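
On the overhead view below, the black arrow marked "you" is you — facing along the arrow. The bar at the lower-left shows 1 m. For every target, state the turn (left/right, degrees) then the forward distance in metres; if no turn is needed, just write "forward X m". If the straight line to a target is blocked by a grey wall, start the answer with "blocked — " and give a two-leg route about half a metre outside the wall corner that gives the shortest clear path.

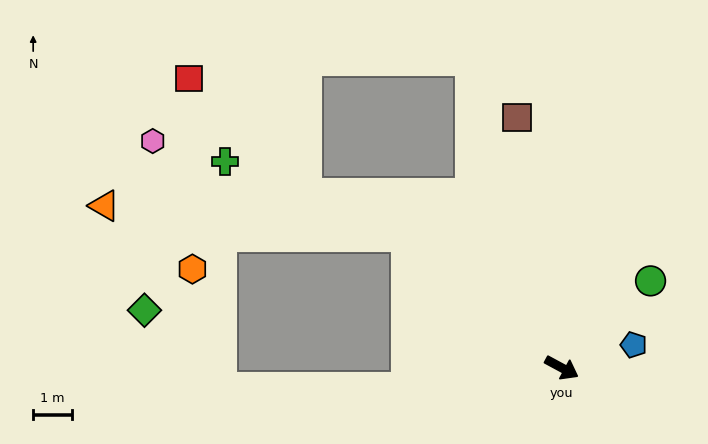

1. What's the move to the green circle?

turn left 73°, forward 3.2 m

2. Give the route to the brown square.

turn left 128°, forward 6.6 m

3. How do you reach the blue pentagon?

turn left 46°, forward 2.0 m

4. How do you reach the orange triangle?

blocked — turn left 168°, forward 5.3 m, then turn left 35°, forward 7.9 m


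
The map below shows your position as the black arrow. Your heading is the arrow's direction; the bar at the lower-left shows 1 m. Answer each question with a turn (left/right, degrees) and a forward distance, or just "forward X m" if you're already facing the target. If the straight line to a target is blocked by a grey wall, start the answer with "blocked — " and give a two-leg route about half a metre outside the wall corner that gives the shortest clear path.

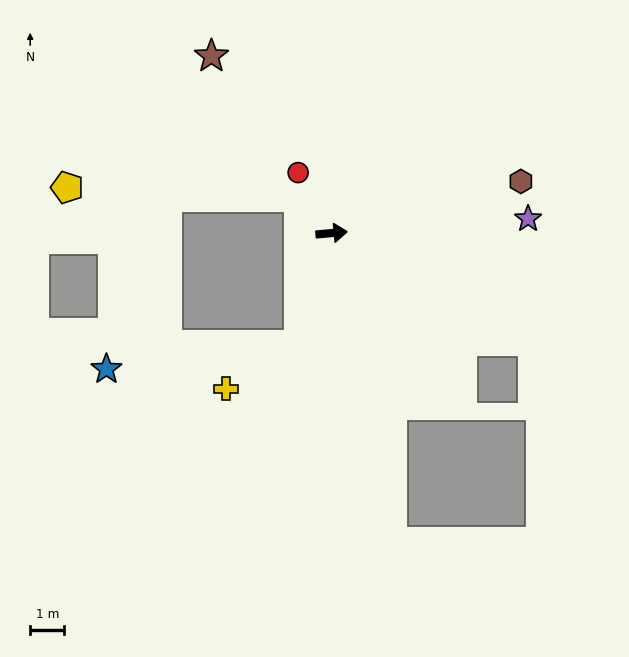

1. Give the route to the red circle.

turn left 114°, forward 2.0 m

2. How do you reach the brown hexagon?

turn left 10°, forward 5.7 m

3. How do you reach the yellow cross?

blocked — turn right 112°, forward 3.4 m, then turn right 41°, forward 2.5 m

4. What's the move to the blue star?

blocked — turn right 112°, forward 3.4 m, then turn right 66°, forward 5.7 m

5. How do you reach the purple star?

forward 5.8 m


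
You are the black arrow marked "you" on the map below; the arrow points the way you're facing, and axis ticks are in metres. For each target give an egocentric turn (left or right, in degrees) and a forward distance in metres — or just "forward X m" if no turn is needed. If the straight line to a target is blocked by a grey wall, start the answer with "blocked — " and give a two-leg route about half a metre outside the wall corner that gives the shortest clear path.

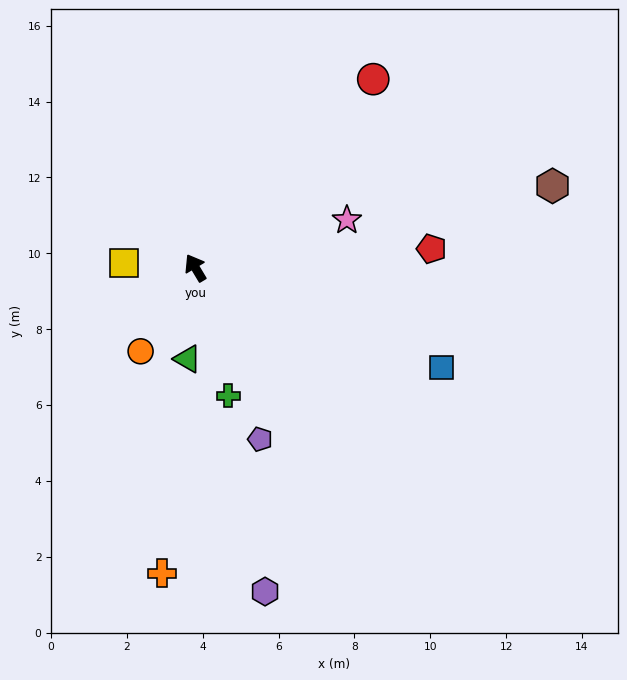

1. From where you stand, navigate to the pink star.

turn right 103°, forward 4.2 m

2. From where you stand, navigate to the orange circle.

turn left 116°, forward 2.6 m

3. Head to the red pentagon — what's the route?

turn right 116°, forward 6.2 m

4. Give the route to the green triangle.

turn left 144°, forward 2.4 m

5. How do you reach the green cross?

turn left 164°, forward 3.5 m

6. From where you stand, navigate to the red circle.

turn right 74°, forward 6.8 m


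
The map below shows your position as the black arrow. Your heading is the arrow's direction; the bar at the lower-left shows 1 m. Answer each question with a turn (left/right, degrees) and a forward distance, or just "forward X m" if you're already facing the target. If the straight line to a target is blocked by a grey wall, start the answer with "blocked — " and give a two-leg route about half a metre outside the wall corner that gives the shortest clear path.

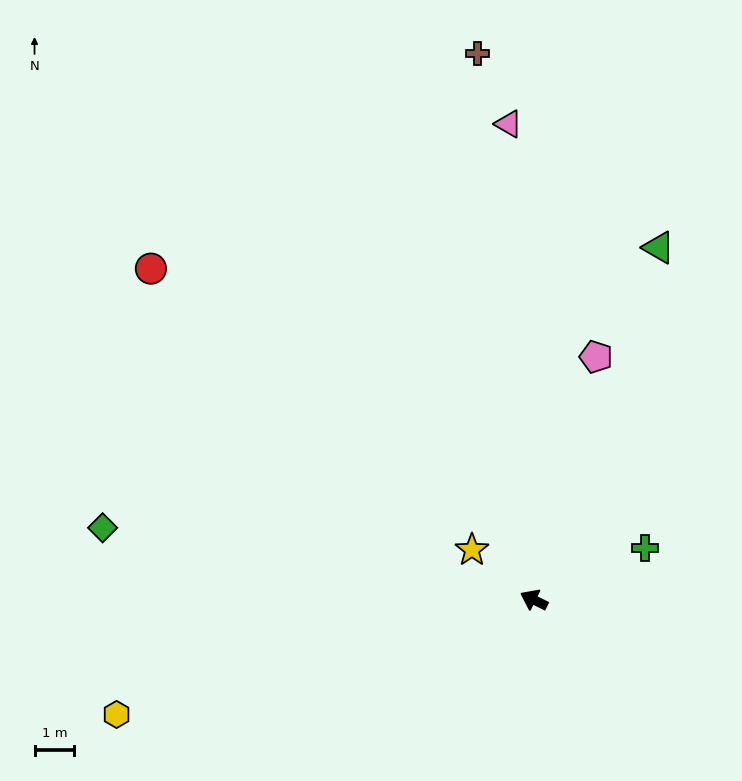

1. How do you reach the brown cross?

turn right 58°, forward 13.8 m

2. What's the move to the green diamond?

turn left 17°, forward 11.0 m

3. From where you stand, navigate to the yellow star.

turn right 13°, forward 2.0 m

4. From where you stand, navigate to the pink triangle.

turn right 61°, forward 11.9 m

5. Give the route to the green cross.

turn right 129°, forward 3.1 m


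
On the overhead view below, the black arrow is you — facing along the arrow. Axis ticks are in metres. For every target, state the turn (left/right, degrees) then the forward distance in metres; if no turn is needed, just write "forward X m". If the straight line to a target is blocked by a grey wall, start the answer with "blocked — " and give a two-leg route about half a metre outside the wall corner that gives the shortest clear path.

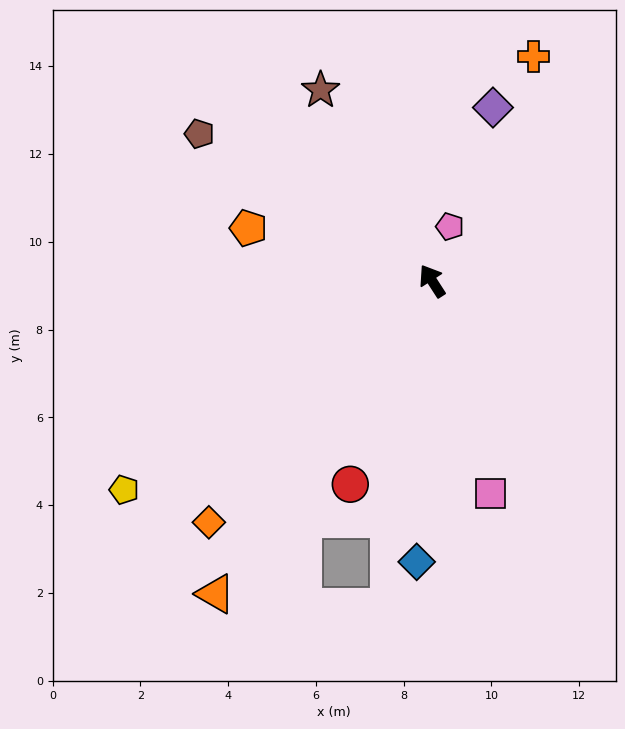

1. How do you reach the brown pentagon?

turn left 25°, forward 6.3 m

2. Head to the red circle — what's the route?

turn left 125°, forward 5.0 m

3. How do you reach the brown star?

turn right 2°, forward 5.0 m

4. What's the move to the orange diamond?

turn left 104°, forward 7.5 m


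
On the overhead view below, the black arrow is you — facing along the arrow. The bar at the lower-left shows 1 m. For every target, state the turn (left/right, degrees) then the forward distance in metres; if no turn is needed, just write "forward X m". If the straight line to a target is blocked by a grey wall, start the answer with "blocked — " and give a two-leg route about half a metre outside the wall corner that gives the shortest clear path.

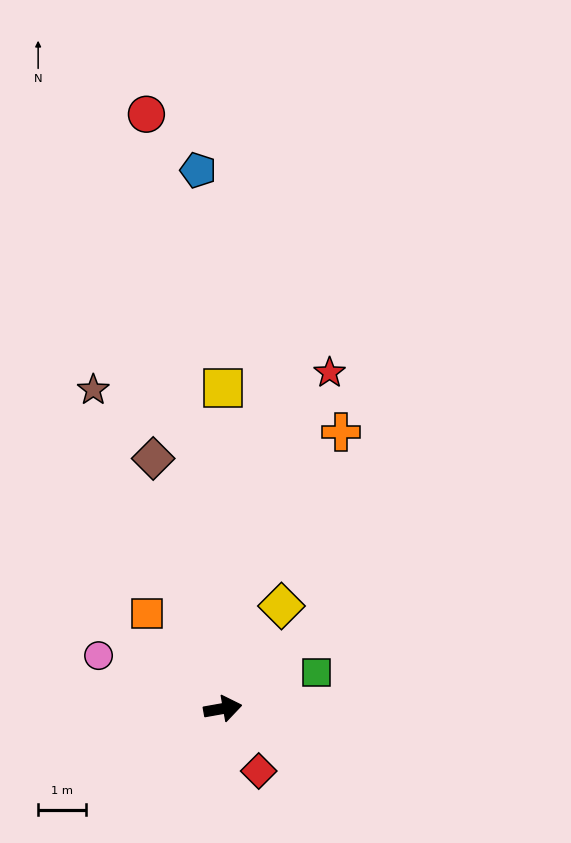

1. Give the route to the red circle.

turn left 87°, forward 12.4 m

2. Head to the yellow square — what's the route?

turn left 80°, forward 6.6 m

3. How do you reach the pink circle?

turn left 147°, forward 2.8 m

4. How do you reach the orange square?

turn left 119°, forward 2.5 m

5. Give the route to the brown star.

turn left 102°, forward 7.1 m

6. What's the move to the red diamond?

turn right 70°, forward 1.5 m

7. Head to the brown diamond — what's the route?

turn left 95°, forward 5.4 m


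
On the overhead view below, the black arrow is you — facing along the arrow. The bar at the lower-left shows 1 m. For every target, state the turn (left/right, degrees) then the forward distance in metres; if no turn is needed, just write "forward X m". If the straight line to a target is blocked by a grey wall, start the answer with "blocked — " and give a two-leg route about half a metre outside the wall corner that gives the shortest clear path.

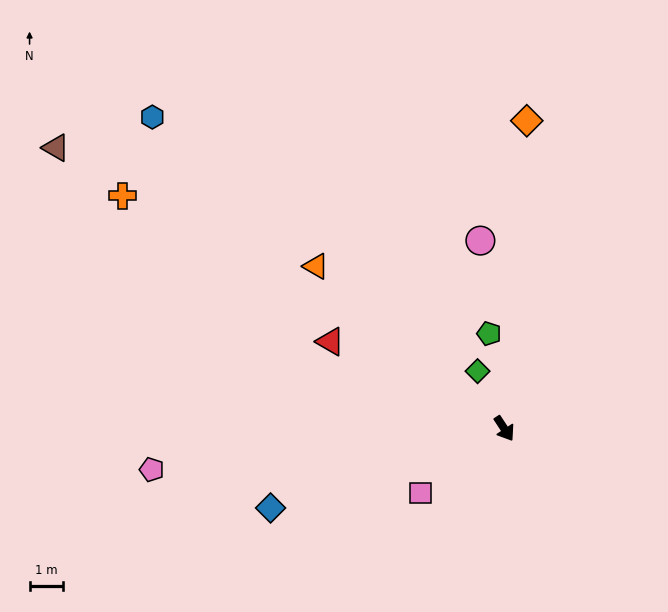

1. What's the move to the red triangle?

turn right 150°, forward 5.8 m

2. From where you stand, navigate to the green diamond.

turn left 172°, forward 1.9 m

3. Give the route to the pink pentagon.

turn right 117°, forward 10.5 m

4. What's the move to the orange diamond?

turn left 143°, forward 9.1 m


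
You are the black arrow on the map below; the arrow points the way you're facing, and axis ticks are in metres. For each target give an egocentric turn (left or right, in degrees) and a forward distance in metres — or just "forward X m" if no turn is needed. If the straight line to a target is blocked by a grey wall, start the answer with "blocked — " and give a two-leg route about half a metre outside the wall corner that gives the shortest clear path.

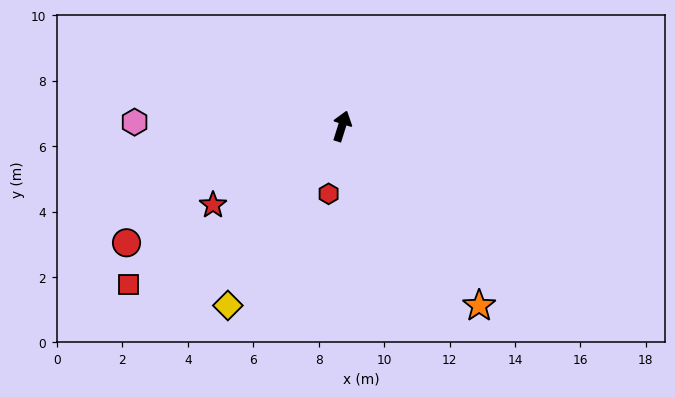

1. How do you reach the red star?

turn left 139°, forward 4.6 m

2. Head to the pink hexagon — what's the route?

turn left 106°, forward 6.3 m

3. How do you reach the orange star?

turn right 125°, forward 6.9 m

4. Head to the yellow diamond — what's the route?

turn left 165°, forward 6.5 m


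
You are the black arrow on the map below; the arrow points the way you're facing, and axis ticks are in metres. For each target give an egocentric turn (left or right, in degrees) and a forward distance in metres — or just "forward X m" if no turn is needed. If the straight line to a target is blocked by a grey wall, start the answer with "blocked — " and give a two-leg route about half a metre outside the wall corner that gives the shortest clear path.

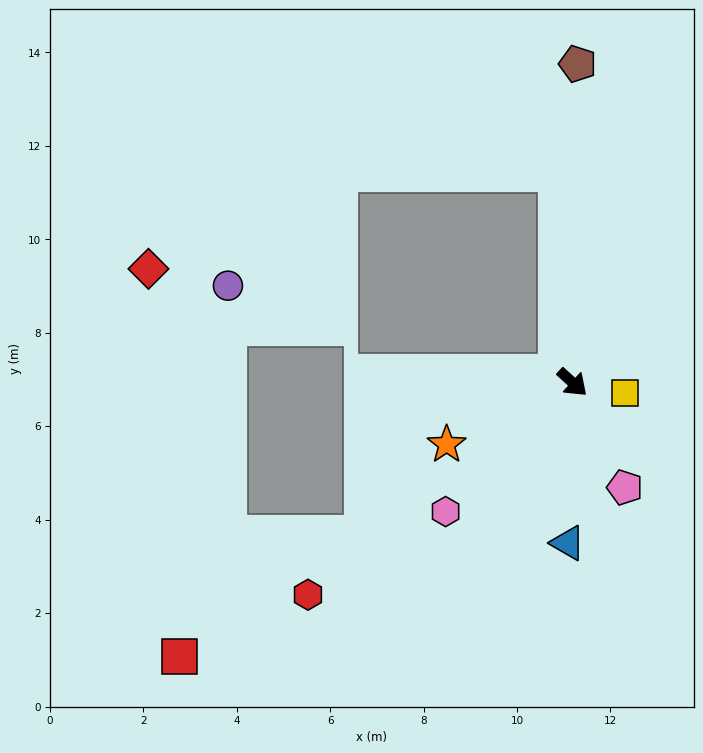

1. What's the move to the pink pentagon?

turn right 21°, forward 2.5 m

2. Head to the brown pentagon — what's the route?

turn left 131°, forward 6.8 m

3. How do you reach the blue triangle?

turn right 49°, forward 3.4 m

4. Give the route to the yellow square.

turn left 31°, forward 1.1 m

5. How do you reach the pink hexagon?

turn right 92°, forward 3.9 m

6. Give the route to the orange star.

turn right 111°, forward 3.0 m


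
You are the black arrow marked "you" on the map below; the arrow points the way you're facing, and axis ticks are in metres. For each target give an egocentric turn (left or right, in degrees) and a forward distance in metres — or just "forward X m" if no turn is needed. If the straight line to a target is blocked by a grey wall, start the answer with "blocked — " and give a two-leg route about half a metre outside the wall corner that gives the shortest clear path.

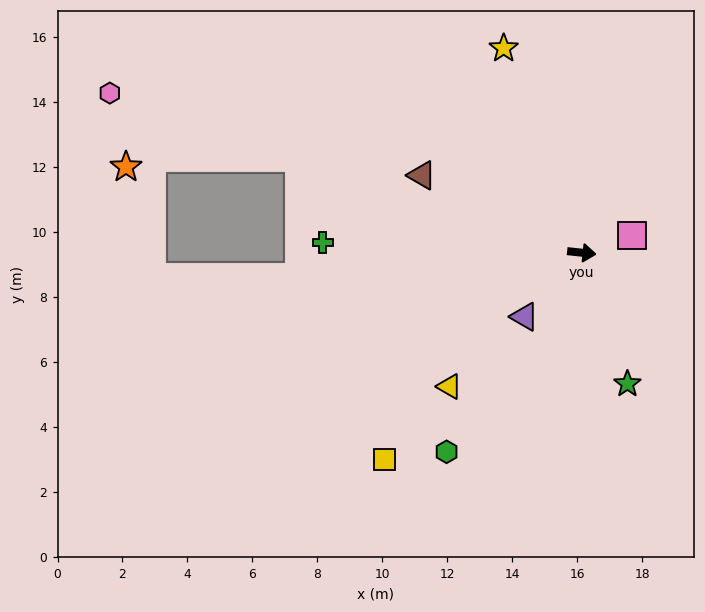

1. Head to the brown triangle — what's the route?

turn left 160°, forward 5.5 m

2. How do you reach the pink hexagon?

turn left 167°, forward 15.3 m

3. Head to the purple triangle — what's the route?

turn right 126°, forward 2.6 m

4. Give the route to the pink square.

turn left 25°, forward 1.6 m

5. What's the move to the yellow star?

turn left 117°, forward 6.7 m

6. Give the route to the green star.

turn right 65°, forward 4.3 m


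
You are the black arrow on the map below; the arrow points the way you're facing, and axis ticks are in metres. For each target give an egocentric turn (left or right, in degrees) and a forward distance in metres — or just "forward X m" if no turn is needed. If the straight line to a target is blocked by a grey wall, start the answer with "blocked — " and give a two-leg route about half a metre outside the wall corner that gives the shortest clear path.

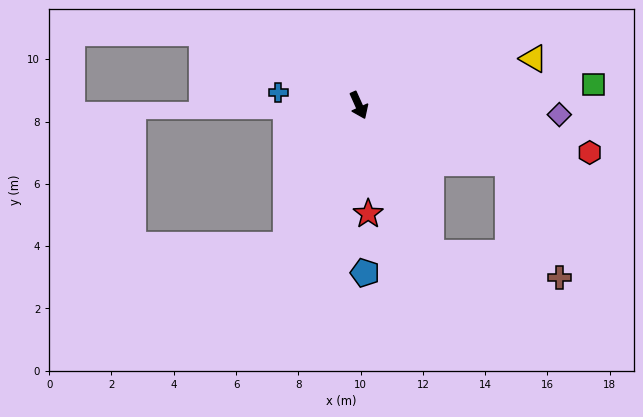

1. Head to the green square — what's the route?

turn left 71°, forward 7.6 m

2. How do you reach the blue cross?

turn right 123°, forward 2.6 m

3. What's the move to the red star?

turn right 19°, forward 3.5 m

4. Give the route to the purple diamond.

turn left 63°, forward 6.4 m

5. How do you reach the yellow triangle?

turn left 81°, forward 5.8 m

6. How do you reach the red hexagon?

turn left 54°, forward 7.6 m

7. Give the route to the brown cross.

blocked — turn left 45°, forward 5.1 m, then turn right 45°, forward 4.0 m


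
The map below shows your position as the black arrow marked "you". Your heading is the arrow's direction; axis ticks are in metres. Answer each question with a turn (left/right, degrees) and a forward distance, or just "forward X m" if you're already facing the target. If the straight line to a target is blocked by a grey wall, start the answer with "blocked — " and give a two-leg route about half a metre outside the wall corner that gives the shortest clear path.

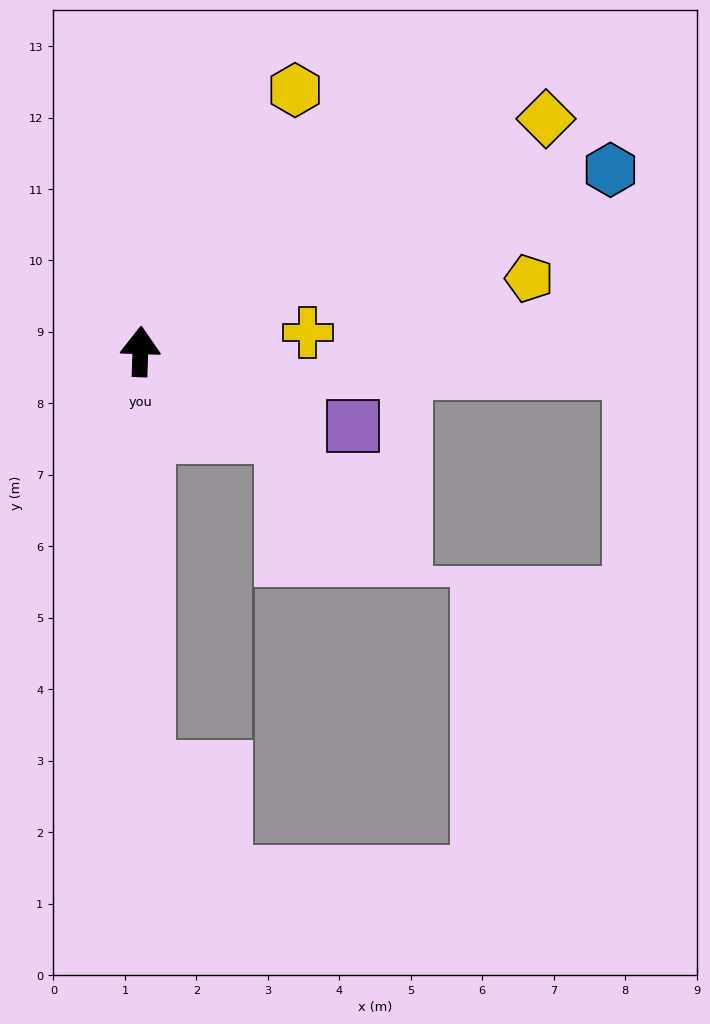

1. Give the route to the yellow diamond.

turn right 58°, forward 6.5 m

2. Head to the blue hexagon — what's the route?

turn right 67°, forward 7.1 m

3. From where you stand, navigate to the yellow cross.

turn right 82°, forward 2.4 m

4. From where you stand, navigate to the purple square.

turn right 107°, forward 3.2 m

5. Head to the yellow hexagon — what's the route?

turn right 29°, forward 4.3 m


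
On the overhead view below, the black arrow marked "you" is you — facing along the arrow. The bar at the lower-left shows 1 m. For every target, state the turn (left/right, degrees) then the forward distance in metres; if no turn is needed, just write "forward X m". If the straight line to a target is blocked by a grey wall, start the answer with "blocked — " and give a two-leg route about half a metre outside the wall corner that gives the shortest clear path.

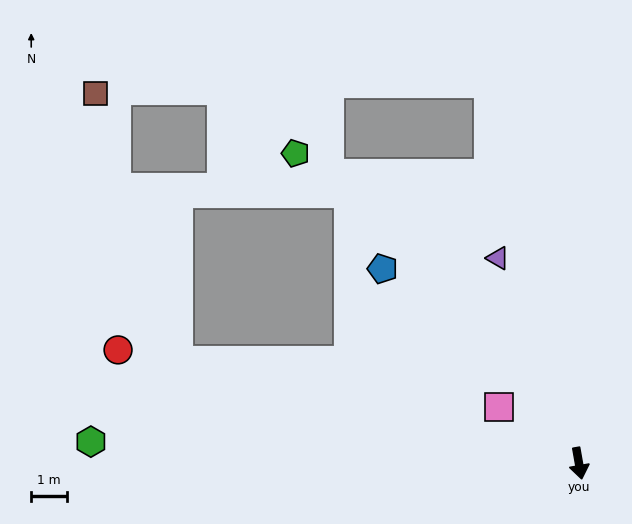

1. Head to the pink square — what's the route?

turn right 135°, forward 2.7 m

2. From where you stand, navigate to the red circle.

turn right 114°, forward 13.3 m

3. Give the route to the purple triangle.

turn right 168°, forward 6.2 m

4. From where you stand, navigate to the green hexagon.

turn right 103°, forward 13.7 m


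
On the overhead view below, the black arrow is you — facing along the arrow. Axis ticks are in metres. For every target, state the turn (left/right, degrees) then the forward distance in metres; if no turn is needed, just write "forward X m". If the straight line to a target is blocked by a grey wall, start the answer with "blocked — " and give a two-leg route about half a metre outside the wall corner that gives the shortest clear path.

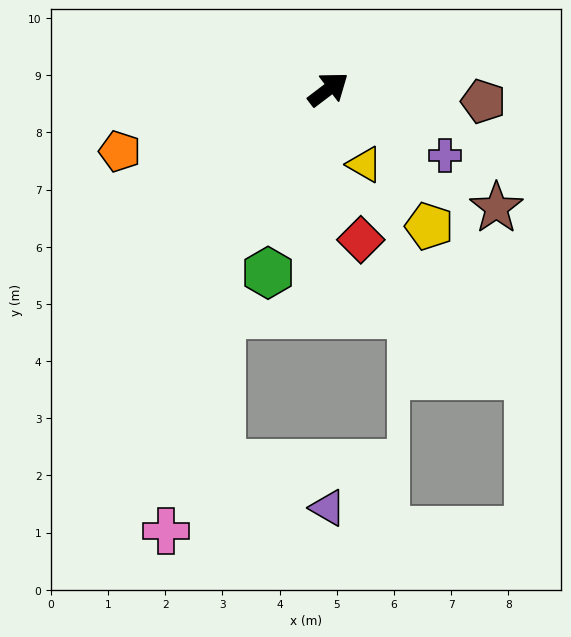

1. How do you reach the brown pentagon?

turn right 42°, forward 2.7 m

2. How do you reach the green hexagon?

turn right 145°, forward 3.4 m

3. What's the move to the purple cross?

turn right 67°, forward 2.3 m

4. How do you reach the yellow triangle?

turn right 102°, forward 1.5 m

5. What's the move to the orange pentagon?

turn left 159°, forward 3.8 m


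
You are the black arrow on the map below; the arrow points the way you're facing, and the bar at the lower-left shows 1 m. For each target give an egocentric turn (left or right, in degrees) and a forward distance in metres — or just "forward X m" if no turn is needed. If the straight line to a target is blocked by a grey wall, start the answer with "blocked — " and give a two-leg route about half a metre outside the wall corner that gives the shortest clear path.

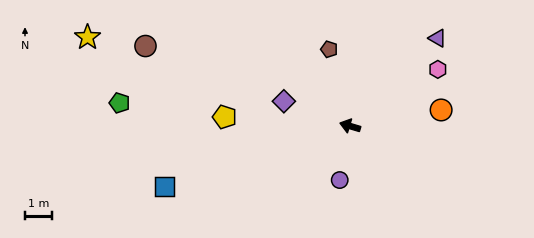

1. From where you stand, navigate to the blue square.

turn left 34°, forward 7.3 m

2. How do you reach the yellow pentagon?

turn left 12°, forward 4.7 m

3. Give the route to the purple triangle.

turn right 118°, forward 4.6 m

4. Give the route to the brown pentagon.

turn right 58°, forward 3.0 m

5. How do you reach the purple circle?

turn left 96°, forward 2.1 m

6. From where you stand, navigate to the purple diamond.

turn right 4°, forward 2.6 m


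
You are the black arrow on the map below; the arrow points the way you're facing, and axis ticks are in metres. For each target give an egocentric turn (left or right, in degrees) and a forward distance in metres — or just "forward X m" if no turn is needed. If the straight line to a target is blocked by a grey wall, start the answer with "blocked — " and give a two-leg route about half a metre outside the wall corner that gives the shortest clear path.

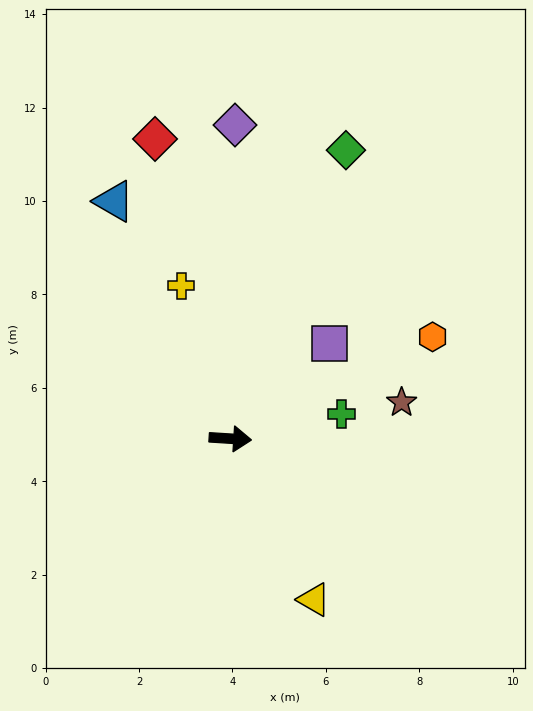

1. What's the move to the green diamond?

turn left 72°, forward 6.7 m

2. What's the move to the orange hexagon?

turn left 30°, forward 4.8 m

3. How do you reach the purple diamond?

turn left 93°, forward 6.7 m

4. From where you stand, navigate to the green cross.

turn left 16°, forward 2.4 m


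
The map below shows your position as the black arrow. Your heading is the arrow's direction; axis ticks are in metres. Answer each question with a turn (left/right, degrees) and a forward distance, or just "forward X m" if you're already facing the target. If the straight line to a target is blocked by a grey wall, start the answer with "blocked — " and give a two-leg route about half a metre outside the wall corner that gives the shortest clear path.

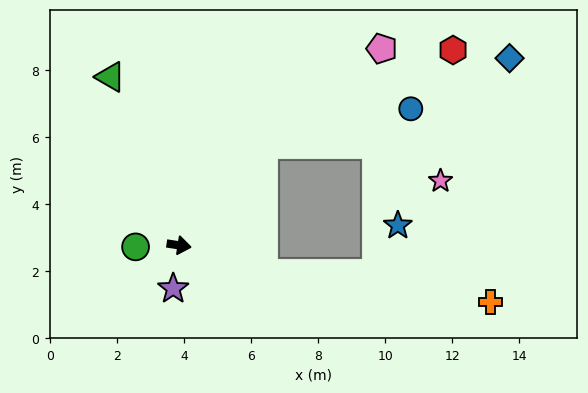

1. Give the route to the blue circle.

blocked — turn left 59°, forward 3.9 m, then turn right 37°, forward 4.5 m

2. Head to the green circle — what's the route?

turn right 169°, forward 1.3 m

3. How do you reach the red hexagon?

blocked — turn left 59°, forward 3.9 m, then turn right 24°, forward 6.3 m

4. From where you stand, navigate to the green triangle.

turn left 121°, forward 5.4 m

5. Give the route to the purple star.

turn right 89°, forward 1.3 m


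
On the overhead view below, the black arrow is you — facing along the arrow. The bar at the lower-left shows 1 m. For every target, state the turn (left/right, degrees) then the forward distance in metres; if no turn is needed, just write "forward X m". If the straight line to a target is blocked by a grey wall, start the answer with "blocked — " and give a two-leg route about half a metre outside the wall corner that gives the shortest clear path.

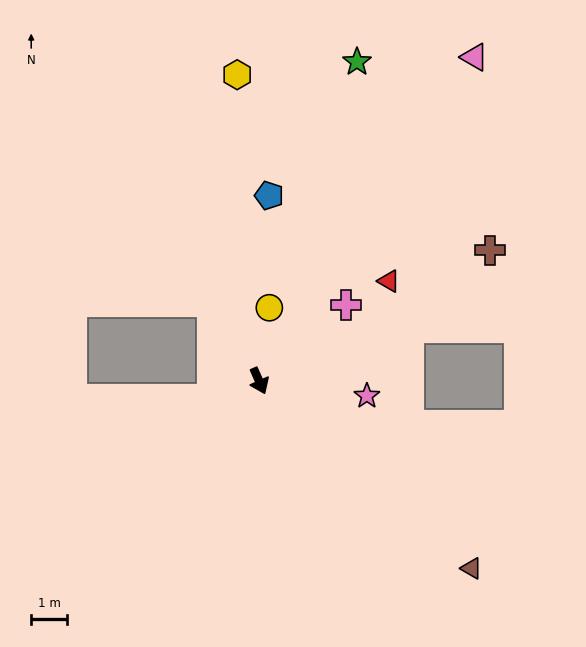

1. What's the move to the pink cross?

turn left 107°, forward 3.2 m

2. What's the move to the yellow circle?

turn left 148°, forward 2.0 m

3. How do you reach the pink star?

turn left 58°, forward 3.0 m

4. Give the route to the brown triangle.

turn left 25°, forward 7.8 m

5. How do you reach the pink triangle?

turn left 123°, forward 10.7 m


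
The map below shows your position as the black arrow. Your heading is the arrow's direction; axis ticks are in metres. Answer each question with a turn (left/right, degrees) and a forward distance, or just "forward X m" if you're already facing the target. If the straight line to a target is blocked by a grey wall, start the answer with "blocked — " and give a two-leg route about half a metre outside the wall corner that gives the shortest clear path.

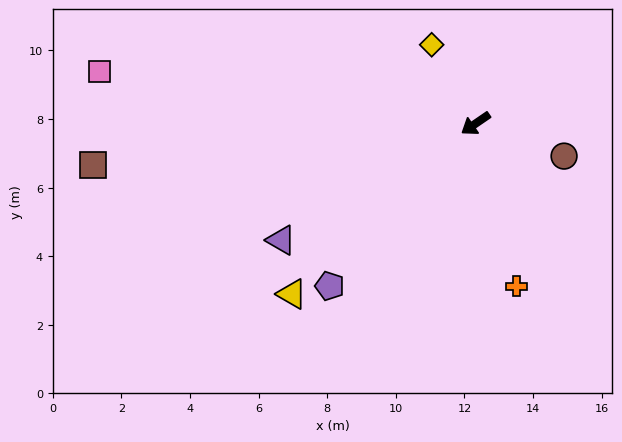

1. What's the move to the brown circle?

turn left 125°, forward 2.7 m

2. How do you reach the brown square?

turn right 28°, forward 11.2 m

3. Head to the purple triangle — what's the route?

turn right 3°, forward 6.6 m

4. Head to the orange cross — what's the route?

turn left 70°, forward 4.9 m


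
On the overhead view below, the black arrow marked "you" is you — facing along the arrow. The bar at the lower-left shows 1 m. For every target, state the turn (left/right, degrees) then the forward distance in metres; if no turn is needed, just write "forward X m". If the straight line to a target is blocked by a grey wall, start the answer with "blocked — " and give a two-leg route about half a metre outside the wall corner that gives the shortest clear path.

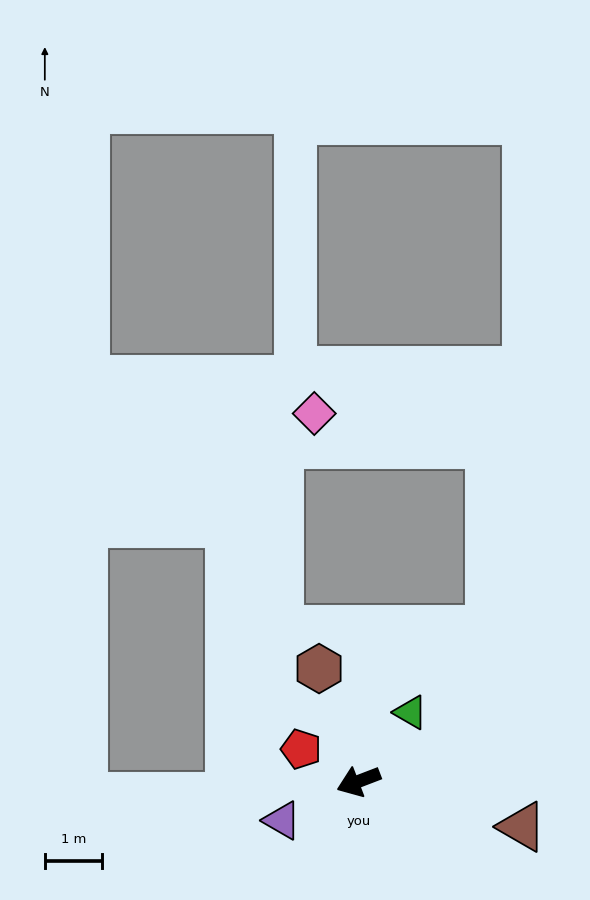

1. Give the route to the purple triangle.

turn left 6°, forward 1.5 m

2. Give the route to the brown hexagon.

turn right 92°, forward 2.1 m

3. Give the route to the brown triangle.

turn left 144°, forward 3.0 m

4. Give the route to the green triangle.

turn right 148°, forward 1.5 m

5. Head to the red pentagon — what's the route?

turn right 50°, forward 1.2 m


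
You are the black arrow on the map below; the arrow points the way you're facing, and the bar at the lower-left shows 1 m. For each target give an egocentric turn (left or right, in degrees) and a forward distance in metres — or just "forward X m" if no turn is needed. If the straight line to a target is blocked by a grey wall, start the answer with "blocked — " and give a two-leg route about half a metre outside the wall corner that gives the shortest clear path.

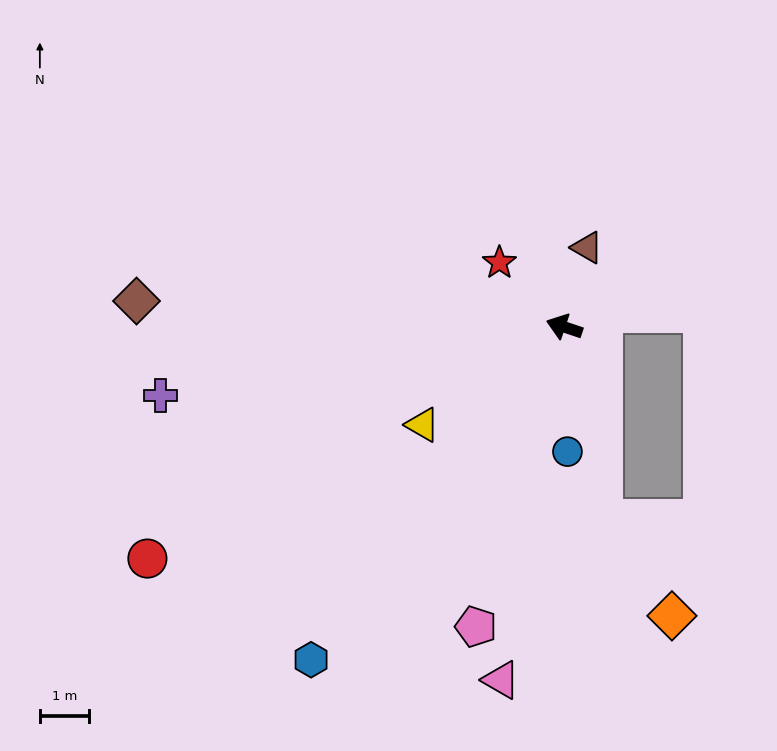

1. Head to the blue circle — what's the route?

turn left 110°, forward 2.6 m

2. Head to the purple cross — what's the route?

turn left 28°, forward 8.4 m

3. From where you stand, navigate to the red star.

turn right 26°, forward 1.9 m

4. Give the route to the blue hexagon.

turn left 71°, forward 8.6 m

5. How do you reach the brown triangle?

turn right 87°, forward 1.7 m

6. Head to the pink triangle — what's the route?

turn left 98°, forward 7.3 m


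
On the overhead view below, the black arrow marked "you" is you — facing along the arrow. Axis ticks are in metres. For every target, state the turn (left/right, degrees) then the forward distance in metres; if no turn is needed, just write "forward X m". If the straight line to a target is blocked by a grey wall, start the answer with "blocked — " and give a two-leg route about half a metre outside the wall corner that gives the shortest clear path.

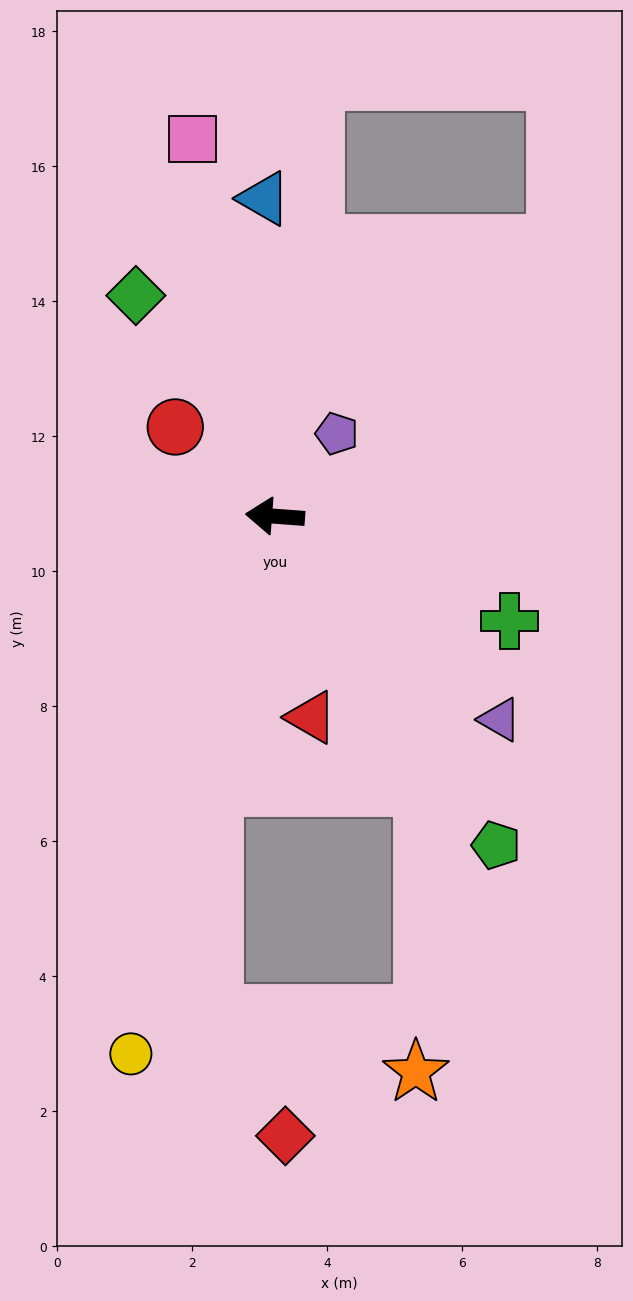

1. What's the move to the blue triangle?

turn right 84°, forward 4.7 m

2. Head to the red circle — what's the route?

turn right 38°, forward 2.0 m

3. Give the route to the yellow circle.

turn left 79°, forward 8.2 m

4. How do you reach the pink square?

turn right 73°, forward 5.7 m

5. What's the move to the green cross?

turn left 160°, forward 3.8 m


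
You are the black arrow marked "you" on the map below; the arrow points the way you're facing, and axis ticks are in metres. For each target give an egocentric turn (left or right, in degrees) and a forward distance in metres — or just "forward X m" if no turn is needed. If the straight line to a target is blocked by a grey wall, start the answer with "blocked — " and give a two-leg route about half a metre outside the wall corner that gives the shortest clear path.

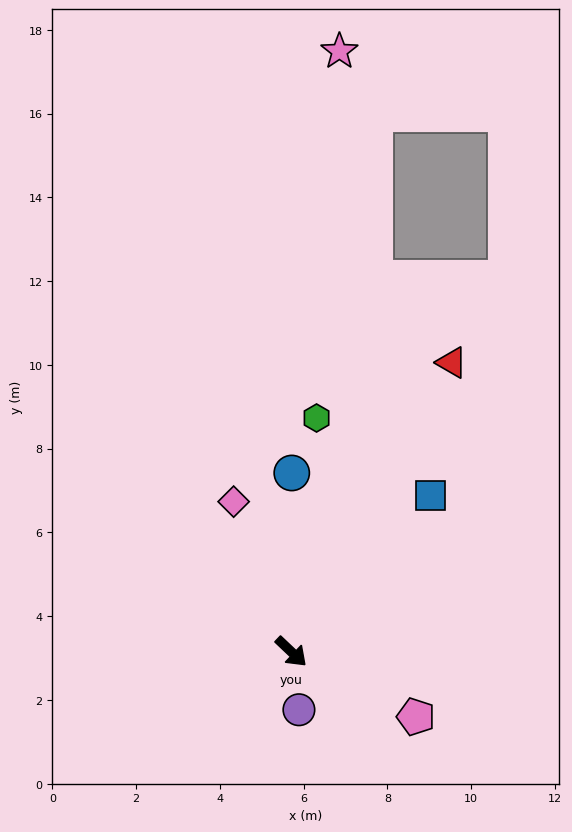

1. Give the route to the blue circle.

turn left 133°, forward 4.3 m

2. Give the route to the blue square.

turn left 92°, forward 5.0 m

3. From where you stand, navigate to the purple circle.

turn right 39°, forward 1.4 m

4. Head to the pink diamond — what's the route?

turn left 154°, forward 3.8 m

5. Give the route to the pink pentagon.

turn left 16°, forward 3.4 m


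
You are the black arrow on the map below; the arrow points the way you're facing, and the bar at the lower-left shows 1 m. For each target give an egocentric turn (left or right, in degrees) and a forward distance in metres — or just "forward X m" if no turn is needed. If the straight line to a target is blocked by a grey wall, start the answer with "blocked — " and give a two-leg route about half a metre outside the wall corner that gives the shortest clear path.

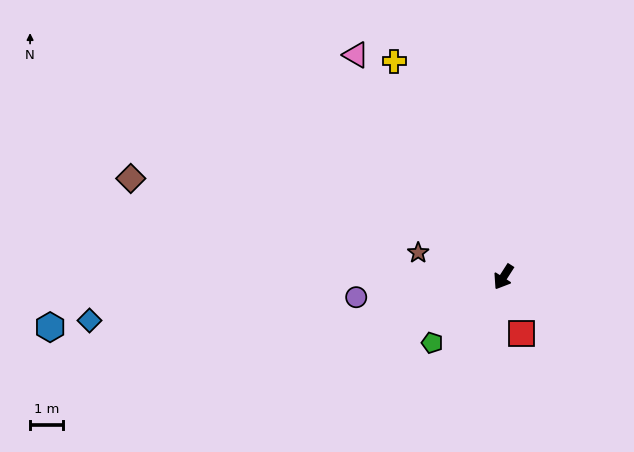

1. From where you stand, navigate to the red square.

turn left 50°, forward 1.8 m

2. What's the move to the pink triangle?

turn right 114°, forward 8.2 m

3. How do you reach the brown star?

turn right 73°, forward 2.7 m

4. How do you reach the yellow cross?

turn right 121°, forward 7.4 m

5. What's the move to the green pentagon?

turn right 15°, forward 3.0 m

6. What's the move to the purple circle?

turn right 50°, forward 4.6 m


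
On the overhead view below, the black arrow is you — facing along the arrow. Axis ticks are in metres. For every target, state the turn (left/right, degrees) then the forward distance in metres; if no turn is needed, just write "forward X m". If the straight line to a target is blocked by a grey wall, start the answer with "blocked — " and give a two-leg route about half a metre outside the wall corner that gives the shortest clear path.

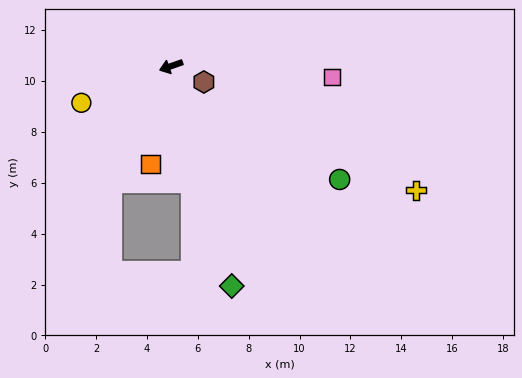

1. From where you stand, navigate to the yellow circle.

turn left 3°, forward 3.8 m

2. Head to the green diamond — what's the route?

turn left 86°, forward 9.0 m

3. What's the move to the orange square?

turn left 59°, forward 3.9 m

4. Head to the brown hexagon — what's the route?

turn left 135°, forward 1.4 m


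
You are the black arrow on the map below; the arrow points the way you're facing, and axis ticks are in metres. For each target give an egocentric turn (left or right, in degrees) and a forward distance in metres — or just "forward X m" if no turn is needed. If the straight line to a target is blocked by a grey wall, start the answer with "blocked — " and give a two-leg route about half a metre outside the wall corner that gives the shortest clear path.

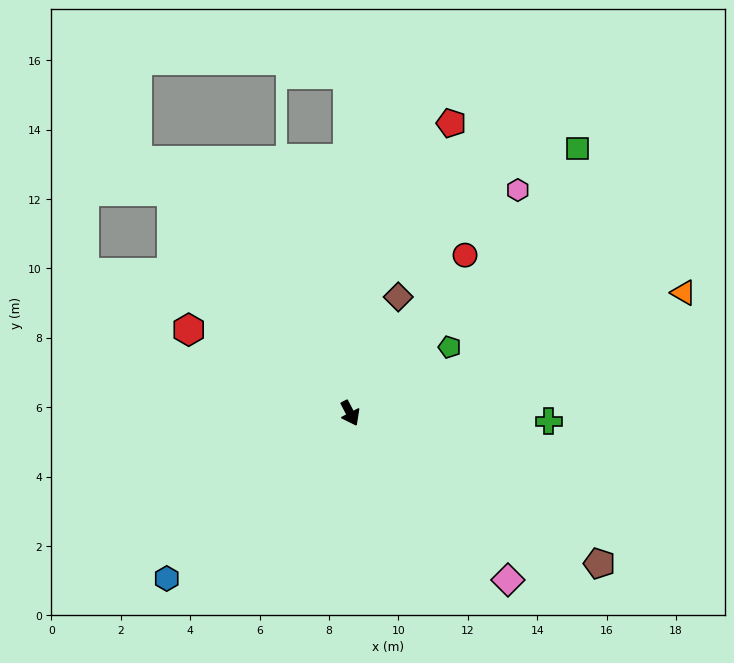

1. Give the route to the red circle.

turn left 117°, forward 5.6 m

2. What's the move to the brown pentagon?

turn left 32°, forward 8.4 m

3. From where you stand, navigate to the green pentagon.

turn left 96°, forward 3.4 m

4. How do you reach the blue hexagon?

turn right 75°, forward 7.1 m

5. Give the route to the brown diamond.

turn left 130°, forward 3.6 m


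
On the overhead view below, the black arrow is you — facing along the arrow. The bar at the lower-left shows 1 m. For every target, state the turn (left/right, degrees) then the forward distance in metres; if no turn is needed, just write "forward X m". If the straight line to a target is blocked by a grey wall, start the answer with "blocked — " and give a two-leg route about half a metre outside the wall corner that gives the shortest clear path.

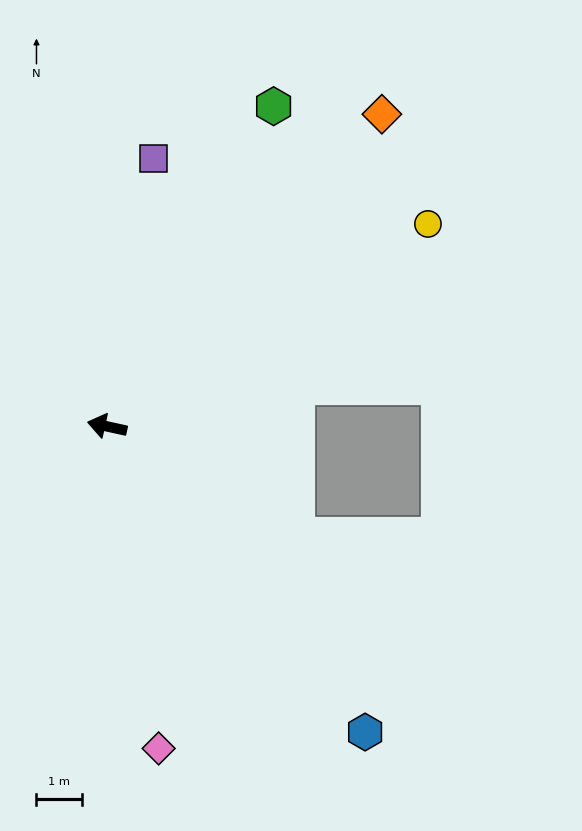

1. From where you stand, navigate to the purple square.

turn right 87°, forward 6.0 m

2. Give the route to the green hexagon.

turn right 105°, forward 7.9 m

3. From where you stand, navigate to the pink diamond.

turn left 111°, forward 7.2 m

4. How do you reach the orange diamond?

turn right 119°, forward 9.1 m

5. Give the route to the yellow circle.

turn right 135°, forward 8.3 m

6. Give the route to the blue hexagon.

turn left 143°, forward 8.8 m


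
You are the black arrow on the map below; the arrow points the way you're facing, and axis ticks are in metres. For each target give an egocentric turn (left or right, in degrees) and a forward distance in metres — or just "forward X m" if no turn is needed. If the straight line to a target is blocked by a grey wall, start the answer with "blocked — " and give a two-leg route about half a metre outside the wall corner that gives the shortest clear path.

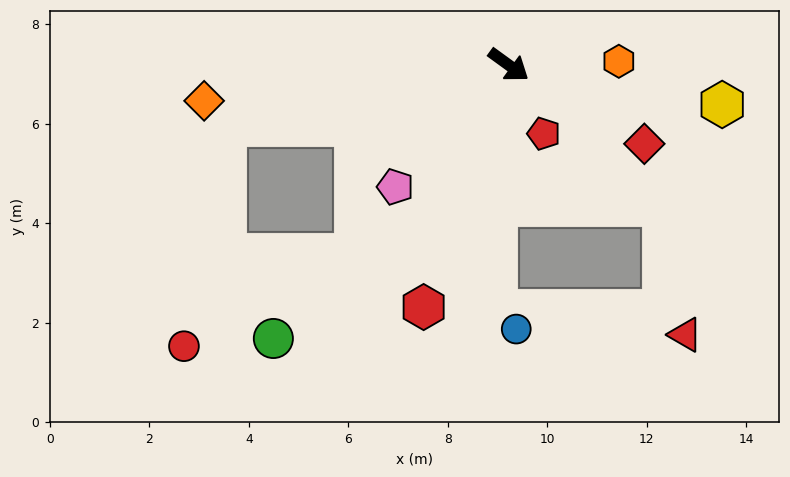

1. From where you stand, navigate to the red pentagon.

turn right 27°, forward 1.6 m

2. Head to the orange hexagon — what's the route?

turn left 38°, forward 2.2 m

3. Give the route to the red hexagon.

turn right 73°, forward 5.2 m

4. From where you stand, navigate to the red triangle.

blocked — turn right 6°, forward 4.2 m, then turn right 39°, forward 2.6 m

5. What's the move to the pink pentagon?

turn right 97°, forward 3.3 m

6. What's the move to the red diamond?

turn left 6°, forward 3.2 m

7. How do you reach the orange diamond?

turn right 137°, forward 6.2 m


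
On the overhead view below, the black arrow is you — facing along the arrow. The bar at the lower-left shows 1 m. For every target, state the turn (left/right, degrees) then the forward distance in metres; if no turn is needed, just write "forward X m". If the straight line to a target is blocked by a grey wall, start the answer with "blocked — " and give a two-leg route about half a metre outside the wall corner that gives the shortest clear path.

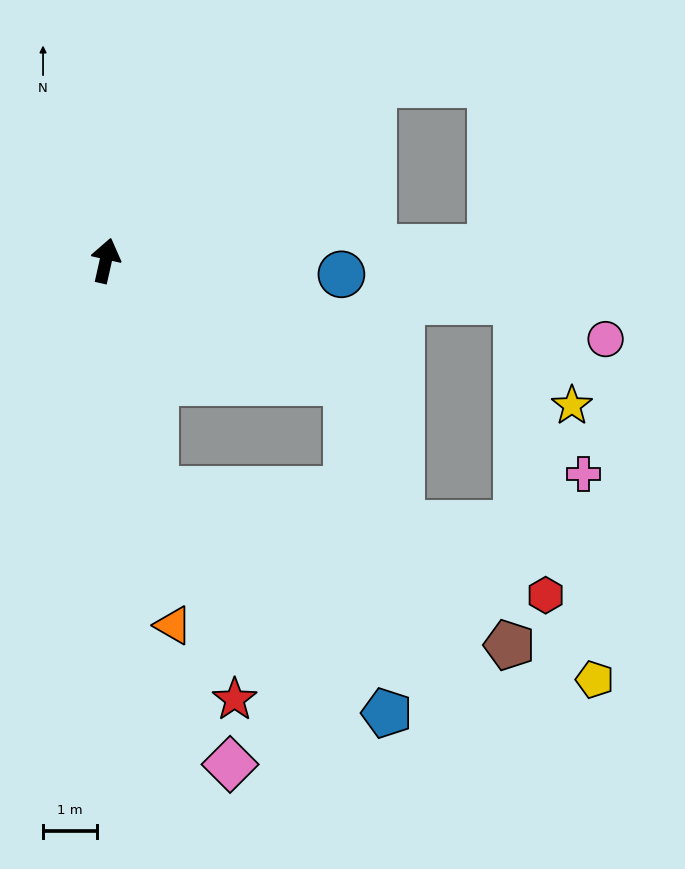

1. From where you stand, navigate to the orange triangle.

turn right 157°, forward 6.9 m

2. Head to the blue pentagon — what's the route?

blocked — turn right 155°, forward 4.3 m, then turn left 34°, forward 6.0 m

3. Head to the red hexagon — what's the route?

blocked — turn right 155°, forward 4.3 m, then turn left 62°, forward 7.5 m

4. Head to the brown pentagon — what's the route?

blocked — turn right 155°, forward 4.3 m, then turn left 54°, forward 7.2 m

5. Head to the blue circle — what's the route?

turn right 81°, forward 4.4 m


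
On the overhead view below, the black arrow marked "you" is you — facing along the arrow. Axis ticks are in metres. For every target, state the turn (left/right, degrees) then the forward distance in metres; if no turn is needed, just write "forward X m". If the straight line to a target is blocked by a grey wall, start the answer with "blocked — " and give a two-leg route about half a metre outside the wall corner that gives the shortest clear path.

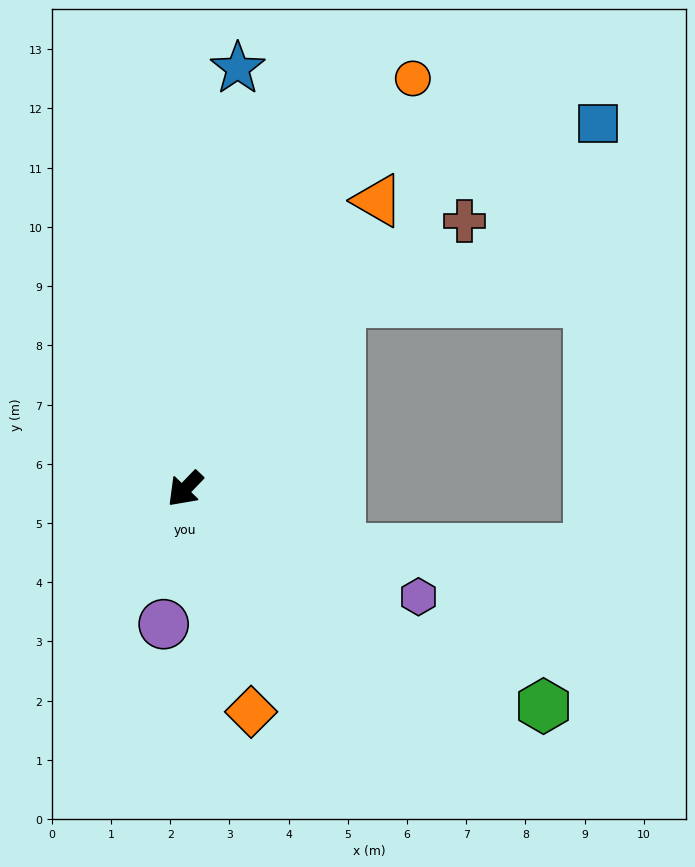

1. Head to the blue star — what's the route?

turn right 143°, forward 7.2 m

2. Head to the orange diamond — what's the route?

turn left 60°, forward 3.9 m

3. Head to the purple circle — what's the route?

turn left 35°, forward 2.3 m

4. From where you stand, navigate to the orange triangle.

turn right 170°, forward 5.9 m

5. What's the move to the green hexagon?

turn left 103°, forward 7.1 m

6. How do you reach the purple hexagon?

turn left 109°, forward 4.3 m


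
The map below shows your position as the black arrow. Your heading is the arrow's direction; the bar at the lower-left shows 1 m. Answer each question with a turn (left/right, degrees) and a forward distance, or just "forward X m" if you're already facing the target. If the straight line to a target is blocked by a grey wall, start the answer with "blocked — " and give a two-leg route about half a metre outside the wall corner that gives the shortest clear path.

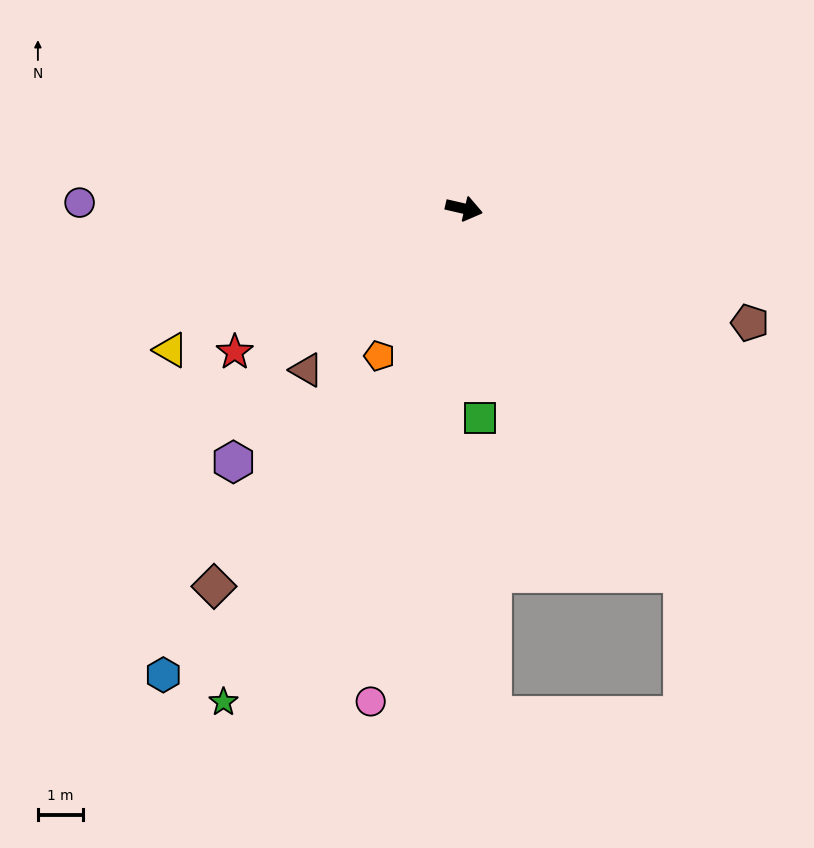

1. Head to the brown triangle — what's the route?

turn right 121°, forward 5.0 m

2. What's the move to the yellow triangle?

turn right 141°, forward 7.3 m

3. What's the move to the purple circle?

turn right 168°, forward 8.6 m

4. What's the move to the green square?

turn right 73°, forward 4.7 m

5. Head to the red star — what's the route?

turn right 135°, forward 6.0 m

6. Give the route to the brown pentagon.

turn right 9°, forward 6.9 m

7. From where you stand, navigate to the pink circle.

turn right 88°, forward 11.2 m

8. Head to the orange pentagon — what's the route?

turn right 107°, forward 3.8 m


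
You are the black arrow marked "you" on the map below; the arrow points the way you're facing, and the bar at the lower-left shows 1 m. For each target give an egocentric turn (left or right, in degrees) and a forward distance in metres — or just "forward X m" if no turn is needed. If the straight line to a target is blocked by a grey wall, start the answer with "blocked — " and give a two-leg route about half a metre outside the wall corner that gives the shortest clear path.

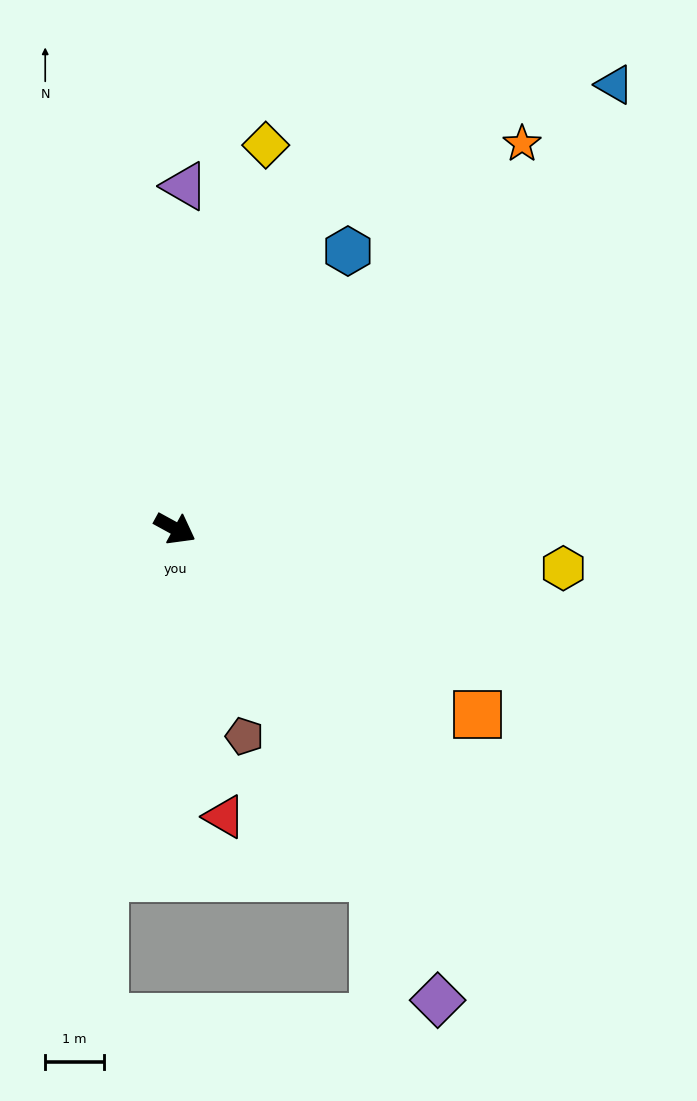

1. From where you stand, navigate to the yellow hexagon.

turn left 23°, forward 6.7 m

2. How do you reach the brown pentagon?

turn right 43°, forward 3.8 m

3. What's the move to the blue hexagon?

turn left 87°, forward 5.6 m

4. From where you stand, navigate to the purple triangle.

turn left 117°, forward 5.9 m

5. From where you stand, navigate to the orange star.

turn left 77°, forward 8.9 m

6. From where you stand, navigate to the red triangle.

turn right 52°, forward 5.0 m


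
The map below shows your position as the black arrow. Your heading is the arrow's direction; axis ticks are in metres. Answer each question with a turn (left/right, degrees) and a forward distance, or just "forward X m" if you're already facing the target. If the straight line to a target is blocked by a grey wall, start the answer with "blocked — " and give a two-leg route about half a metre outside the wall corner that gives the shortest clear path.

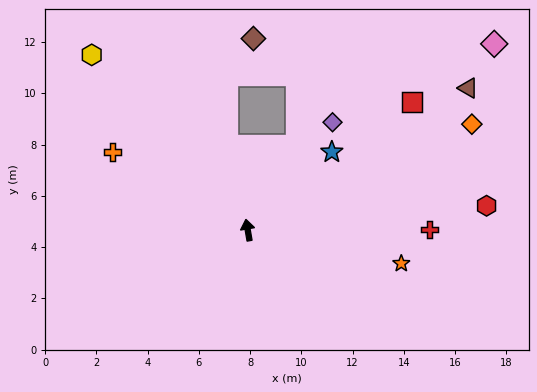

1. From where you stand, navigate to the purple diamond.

turn right 48°, forward 5.4 m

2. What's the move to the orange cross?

turn left 50°, forward 6.1 m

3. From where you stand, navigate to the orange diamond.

turn right 74°, forward 9.7 m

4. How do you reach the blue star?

turn right 57°, forward 4.5 m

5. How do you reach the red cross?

turn right 100°, forward 7.1 m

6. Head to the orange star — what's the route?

turn right 112°, forward 6.1 m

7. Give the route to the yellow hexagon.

turn left 32°, forward 9.2 m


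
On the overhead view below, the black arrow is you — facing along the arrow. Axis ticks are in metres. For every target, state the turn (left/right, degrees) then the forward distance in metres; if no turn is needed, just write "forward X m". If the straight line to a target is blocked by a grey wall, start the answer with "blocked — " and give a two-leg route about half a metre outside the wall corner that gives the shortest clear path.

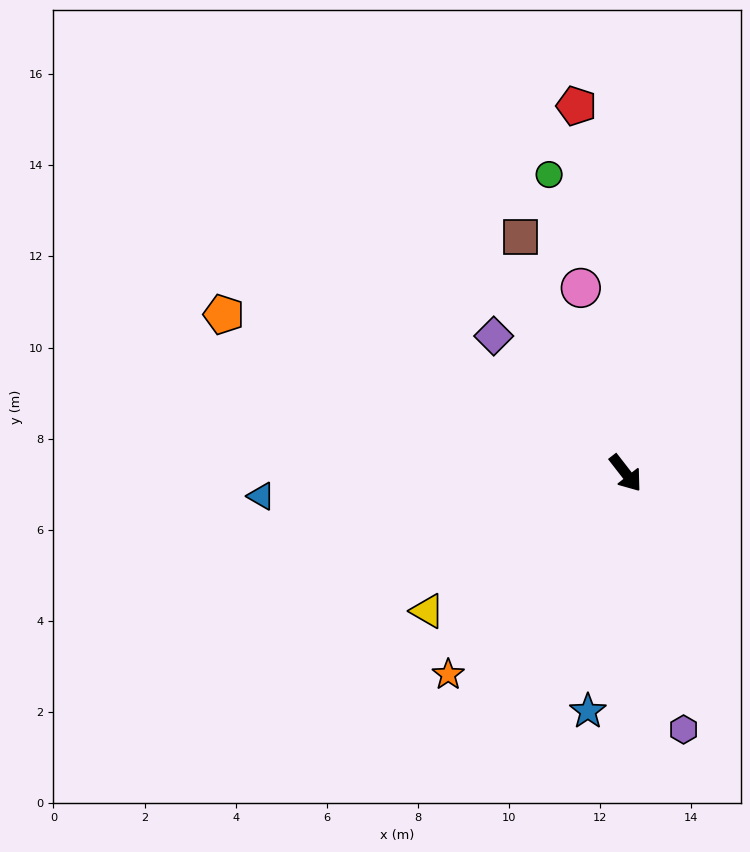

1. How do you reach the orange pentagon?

turn right 149°, forward 9.5 m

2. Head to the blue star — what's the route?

turn right 47°, forward 5.3 m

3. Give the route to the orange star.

turn right 79°, forward 5.9 m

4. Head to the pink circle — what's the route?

turn left 156°, forward 4.2 m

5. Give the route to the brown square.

turn left 166°, forward 5.7 m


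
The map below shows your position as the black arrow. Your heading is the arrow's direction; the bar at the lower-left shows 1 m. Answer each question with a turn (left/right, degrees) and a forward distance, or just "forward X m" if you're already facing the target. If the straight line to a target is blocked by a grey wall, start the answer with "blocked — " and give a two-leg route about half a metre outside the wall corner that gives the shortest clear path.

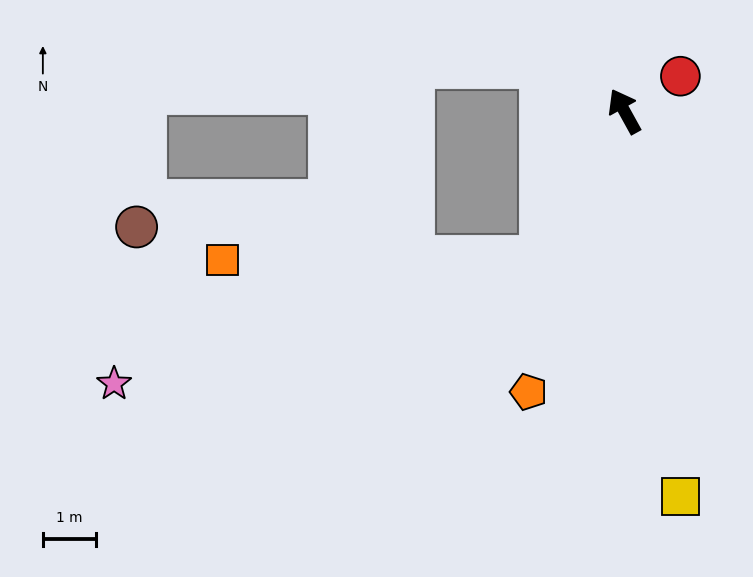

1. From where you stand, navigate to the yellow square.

turn left 159°, forward 7.3 m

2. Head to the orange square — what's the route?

blocked — turn left 122°, forward 3.2 m, then turn right 61°, forward 6.0 m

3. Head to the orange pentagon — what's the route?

turn left 132°, forward 5.6 m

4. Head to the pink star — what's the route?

blocked — turn left 122°, forward 3.2 m, then turn right 45°, forward 8.4 m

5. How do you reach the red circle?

turn right 87°, forward 1.2 m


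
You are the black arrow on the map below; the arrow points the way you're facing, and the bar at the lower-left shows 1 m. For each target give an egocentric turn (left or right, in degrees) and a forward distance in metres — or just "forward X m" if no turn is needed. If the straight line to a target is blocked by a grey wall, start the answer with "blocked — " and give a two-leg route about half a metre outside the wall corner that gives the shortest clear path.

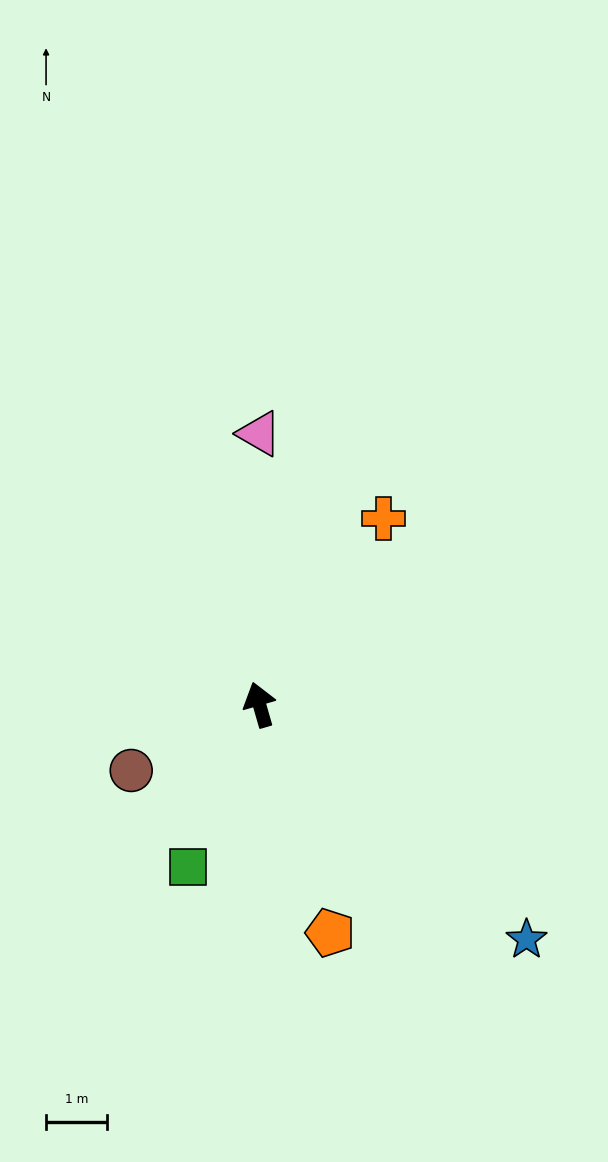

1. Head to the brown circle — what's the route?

turn left 101°, forward 2.4 m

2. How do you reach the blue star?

turn right 147°, forward 5.9 m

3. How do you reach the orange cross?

turn right 50°, forward 3.7 m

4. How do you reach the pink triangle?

turn right 16°, forward 4.5 m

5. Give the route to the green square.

turn left 140°, forward 2.9 m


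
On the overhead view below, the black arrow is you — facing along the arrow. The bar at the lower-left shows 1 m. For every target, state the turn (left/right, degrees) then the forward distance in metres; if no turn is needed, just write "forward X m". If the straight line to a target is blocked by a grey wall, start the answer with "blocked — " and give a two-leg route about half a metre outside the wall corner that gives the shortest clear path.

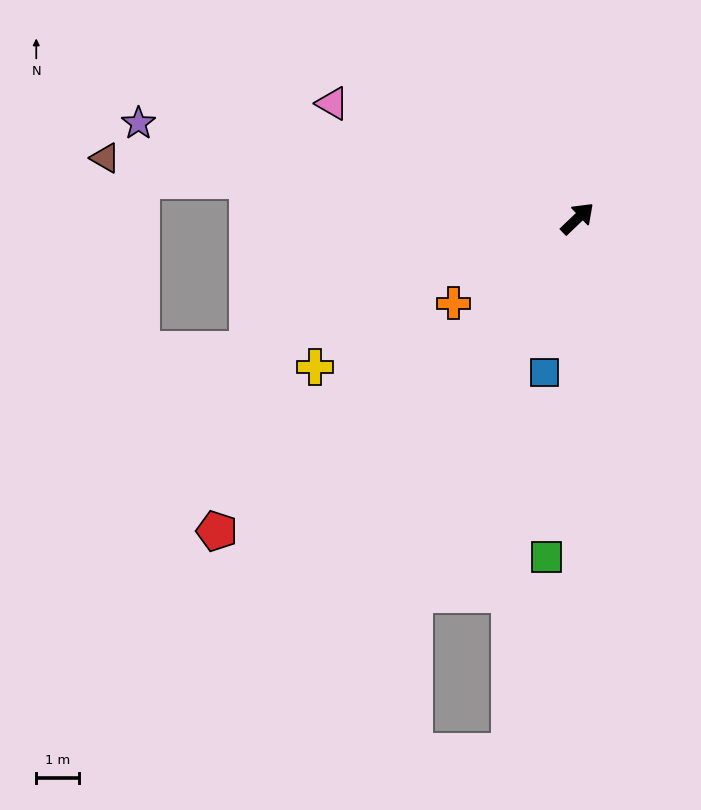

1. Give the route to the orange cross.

turn left 171°, forward 3.5 m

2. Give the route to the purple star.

turn left 124°, forward 10.4 m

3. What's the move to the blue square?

turn right 146°, forward 3.7 m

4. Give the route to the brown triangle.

turn left 129°, forward 11.1 m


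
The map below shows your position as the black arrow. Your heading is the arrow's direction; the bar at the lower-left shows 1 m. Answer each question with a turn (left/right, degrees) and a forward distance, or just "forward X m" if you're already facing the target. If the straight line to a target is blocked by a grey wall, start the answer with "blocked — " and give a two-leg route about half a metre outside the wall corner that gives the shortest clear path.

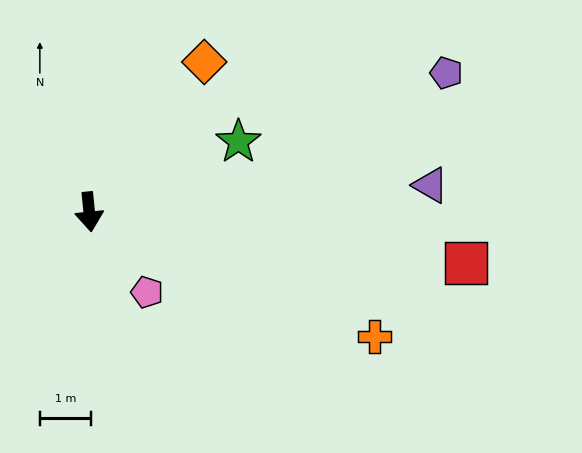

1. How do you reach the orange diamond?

turn left 137°, forward 3.7 m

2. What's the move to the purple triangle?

turn left 89°, forward 6.6 m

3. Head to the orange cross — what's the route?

turn left 61°, forward 6.0 m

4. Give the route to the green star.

turn left 110°, forward 3.2 m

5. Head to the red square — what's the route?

turn left 77°, forward 7.4 m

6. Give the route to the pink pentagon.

turn left 30°, forward 1.9 m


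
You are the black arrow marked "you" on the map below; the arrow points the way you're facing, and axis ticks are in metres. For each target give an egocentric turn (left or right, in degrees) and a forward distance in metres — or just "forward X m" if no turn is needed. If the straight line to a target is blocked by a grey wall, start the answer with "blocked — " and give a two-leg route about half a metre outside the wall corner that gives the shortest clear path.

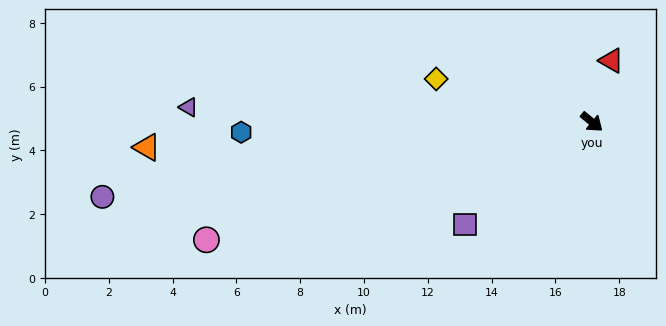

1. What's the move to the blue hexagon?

turn right 139°, forward 11.0 m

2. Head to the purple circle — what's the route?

turn right 132°, forward 15.5 m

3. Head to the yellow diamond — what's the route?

turn right 156°, forward 5.1 m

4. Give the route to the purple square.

turn right 101°, forward 5.1 m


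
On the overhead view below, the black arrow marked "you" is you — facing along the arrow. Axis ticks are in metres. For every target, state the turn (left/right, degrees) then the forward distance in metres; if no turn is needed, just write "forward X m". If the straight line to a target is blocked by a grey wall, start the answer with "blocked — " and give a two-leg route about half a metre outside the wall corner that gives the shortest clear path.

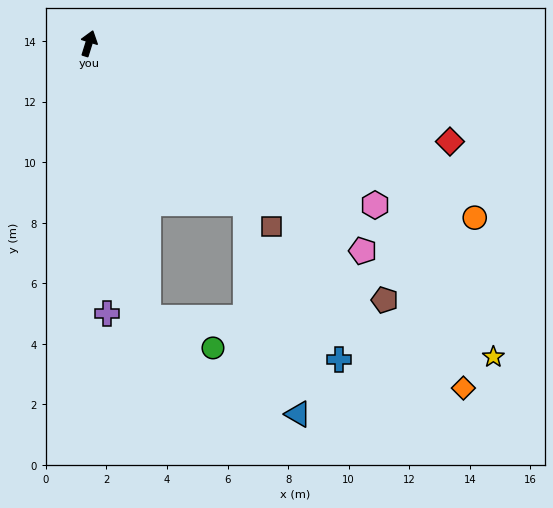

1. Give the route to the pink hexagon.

turn right 102°, forward 10.9 m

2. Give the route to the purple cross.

turn right 159°, forward 8.9 m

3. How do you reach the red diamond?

turn right 88°, forward 12.4 m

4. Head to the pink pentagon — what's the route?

turn right 110°, forward 11.3 m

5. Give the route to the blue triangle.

blocked — turn right 118°, forward 7.4 m, then turn right 31°, forward 7.2 m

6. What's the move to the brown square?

turn right 118°, forward 8.5 m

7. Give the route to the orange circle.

turn right 97°, forward 14.0 m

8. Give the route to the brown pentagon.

turn right 114°, forward 12.9 m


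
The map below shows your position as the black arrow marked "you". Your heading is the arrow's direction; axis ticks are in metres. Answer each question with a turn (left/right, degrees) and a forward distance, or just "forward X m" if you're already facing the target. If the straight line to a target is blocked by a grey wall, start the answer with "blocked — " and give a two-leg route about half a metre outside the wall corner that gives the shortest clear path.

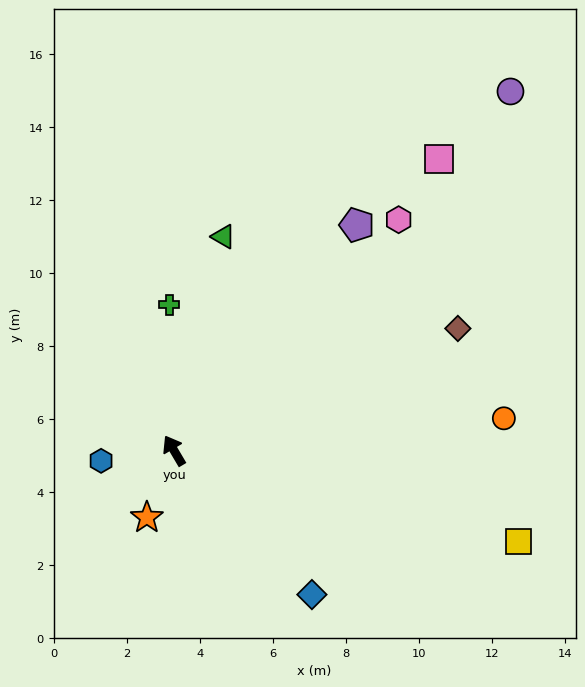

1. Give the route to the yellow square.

turn right 135°, forward 9.8 m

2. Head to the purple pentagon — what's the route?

turn right 70°, forward 8.0 m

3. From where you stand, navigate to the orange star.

turn left 127°, forward 2.0 m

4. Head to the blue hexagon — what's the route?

turn left 67°, forward 2.0 m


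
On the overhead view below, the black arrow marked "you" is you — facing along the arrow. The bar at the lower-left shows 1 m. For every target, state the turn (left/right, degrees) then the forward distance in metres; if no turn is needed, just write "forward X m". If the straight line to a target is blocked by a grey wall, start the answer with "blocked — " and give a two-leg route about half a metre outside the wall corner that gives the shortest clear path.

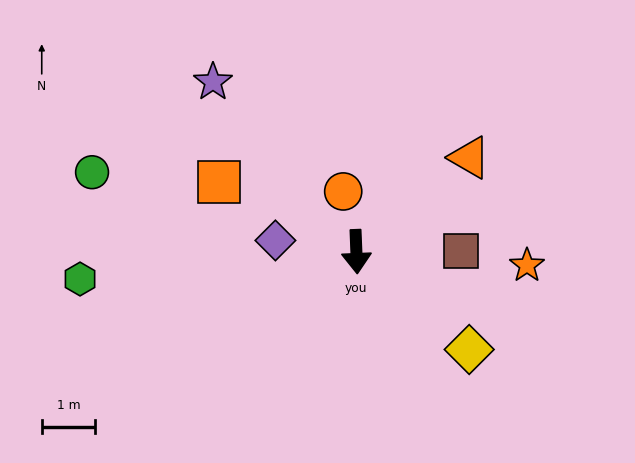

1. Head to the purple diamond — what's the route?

turn right 100°, forward 1.5 m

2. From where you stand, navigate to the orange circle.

turn right 170°, forward 1.2 m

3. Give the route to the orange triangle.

turn left 127°, forward 2.8 m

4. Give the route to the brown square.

turn left 88°, forward 2.0 m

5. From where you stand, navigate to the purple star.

turn right 142°, forward 4.2 m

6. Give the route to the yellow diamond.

turn left 47°, forward 2.8 m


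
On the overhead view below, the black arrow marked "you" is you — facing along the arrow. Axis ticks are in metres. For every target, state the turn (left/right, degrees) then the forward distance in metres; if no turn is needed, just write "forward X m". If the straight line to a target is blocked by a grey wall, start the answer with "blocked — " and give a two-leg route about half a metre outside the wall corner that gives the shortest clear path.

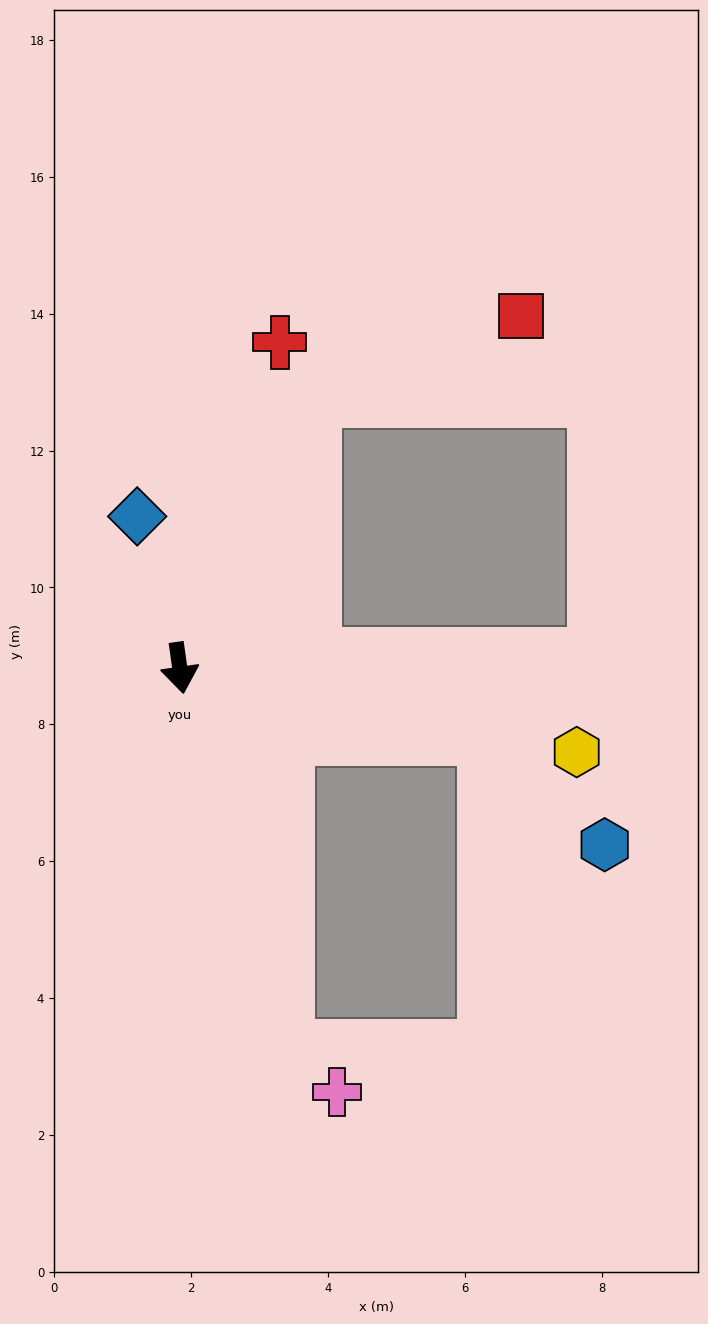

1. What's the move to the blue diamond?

turn right 172°, forward 2.3 m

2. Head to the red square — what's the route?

blocked — turn left 146°, forward 4.4 m, then turn right 42°, forward 3.3 m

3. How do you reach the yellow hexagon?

turn left 70°, forward 5.9 m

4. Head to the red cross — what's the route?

turn left 155°, forward 5.0 m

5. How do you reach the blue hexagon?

blocked — turn left 69°, forward 4.6 m, then turn right 30°, forward 2.3 m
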